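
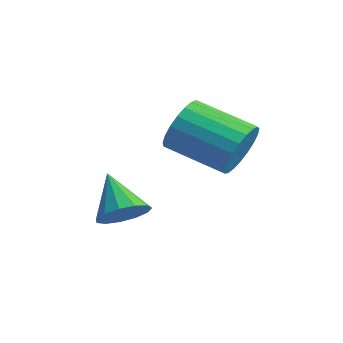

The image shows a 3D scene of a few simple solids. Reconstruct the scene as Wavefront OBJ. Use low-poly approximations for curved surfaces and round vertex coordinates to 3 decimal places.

v 2.551 -0.604 -0.762
v 2.988 -0.819 0.053
v 1.305 -1.632 0.738
v 0.869 -1.416 -0.078
v 2.844 -0.459 0.129
v 1.162 -1.272 0.814
v 2.651 -0.124 0.051
v 0.968 -0.936 0.736
v 2.44 0.128 -0.168
v 0.757 -0.684 0.517
v 2.248 0.254 -0.489
v 0.566 -0.558 0.196
v 2.109 0.231 -0.858
v 0.426 -0.581 -0.173
v 2.046 0.064 -1.211
v 0.364 -0.748 -0.526
v 2.071 -0.218 -1.486
v 0.388 -1.031 -0.801
v 2.178 -0.567 -1.635
v 0.496 -1.38 -0.951
v 2.35 -0.923 -1.634
v 0.668 -1.736 -0.949
v 2.557 -1.223 -1.483
v 0.875 -2.036 -0.798
v 2.763 -1.417 -1.206
v 1.081 -2.229 -0.521
v 2.932 -1.469 -0.853
v 1.25 -2.282 -0.168
v 3.036 -1.372 -0.484
v 1.353 -2.185 0.201
v 3.055 -1.142 -0.164
v 1.373 -1.955 0.521
v 0.548 -3.207 -3.268
v 0.961 -3.678 -2.724
v -0.588 -2.913 -2.152
v 1.125 -3.243 -2.673
v 1.105 -2.796 -2.81
v 0.908 -2.48 -3.093
v 0.598 -2.395 -3.432
v 0.271 -2.567 -3.719
v 0.032 -2.942 -3.863
v -0.043 -3.402 -3.818
v 0.07 -3.799 -3.599
v 0.334 -4.009 -3.275
v 0.667 -3.964 -2.949
f 2 1 5
f 2 5 3
f 3 5 6
f 3 6 4
f 5 1 7
f 5 7 6
f 6 7 8
f 6 8 4
f 7 1 9
f 7 9 8
f 8 9 10
f 8 10 4
f 9 1 11
f 9 11 10
f 10 11 12
f 10 12 4
f 11 1 13
f 11 13 12
f 12 13 14
f 12 14 4
f 13 1 15
f 13 15 14
f 14 15 16
f 14 16 4
f 15 1 17
f 15 17 16
f 16 17 18
f 16 18 4
f 17 1 19
f 17 19 18
f 18 19 20
f 18 20 4
f 19 1 21
f 19 21 20
f 20 21 22
f 20 22 4
f 21 1 23
f 21 23 22
f 22 23 24
f 22 24 4
f 23 1 25
f 23 25 24
f 24 25 26
f 24 26 4
f 25 1 27
f 25 27 26
f 26 27 28
f 26 28 4
f 27 1 29
f 27 29 28
f 28 29 30
f 28 30 4
f 29 1 31
f 29 31 30
f 30 31 32
f 30 32 4
f 31 1 2
f 31 2 32
f 32 2 3
f 32 3 4
f 34 33 36
f 34 36 35
f 36 33 37
f 36 37 35
f 37 33 38
f 37 38 35
f 38 33 39
f 38 39 35
f 39 33 40
f 39 40 35
f 40 33 41
f 40 41 35
f 41 33 42
f 41 42 35
f 42 33 43
f 42 43 35
f 43 33 44
f 43 44 35
f 44 33 45
f 44 45 35
f 45 33 34
f 45 34 35



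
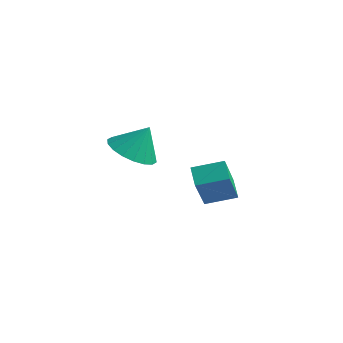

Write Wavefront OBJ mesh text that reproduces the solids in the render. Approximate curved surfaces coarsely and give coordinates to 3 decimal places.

v 1.492 3.325 -2.353
v 1.719 2.26 -0.582
v 0.922 3.931 -1.916
v 1.149 2.865 -0.144
v 2.531 4.075 -2.036
v 2.758 3.009 -0.264
v 1.961 4.68 -1.598
v 2.188 3.615 0.173
v 0.79 -0.544 2.589
v 1.377 -1.357 2.713
v 1.23 -0.056 3.711
v 1.644 -1.075 2.486
v 1.741 -0.688 2.279
v 1.65 -0.272 2.134
v 1.388 0.089 2.079
v 1.009 0.325 2.125
v 0.586 0.389 2.263
v 0.203 0.268 2.465
v -0.063 -0.014 2.693
v -0.16 -0.401 2.899
v -0.069 -0.817 3.045
v 0.192 -1.178 3.1
v 0.572 -1.414 3.054
v 0.995 -1.478 2.916
f 2 4 1
f 5 2 1
f 1 4 3
f 3 5 1
f 2 8 4
f 6 2 5
f 6 8 2
f 4 8 3
f 7 5 3
f 3 8 7
f 7 6 5
f 8 6 7
f 10 9 12
f 10 12 11
f 12 9 13
f 12 13 11
f 13 9 14
f 13 14 11
f 14 9 15
f 14 15 11
f 15 9 16
f 15 16 11
f 16 9 17
f 16 17 11
f 17 9 18
f 17 18 11
f 18 9 19
f 18 19 11
f 19 9 20
f 19 20 11
f 20 9 21
f 20 21 11
f 21 9 22
f 21 22 11
f 22 9 23
f 22 23 11
f 23 9 24
f 23 24 11
f 24 9 10
f 24 10 11



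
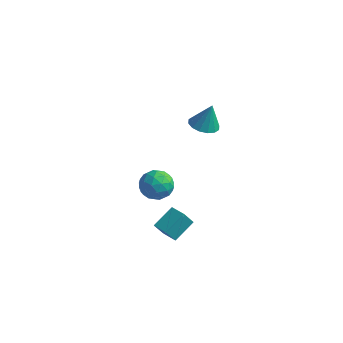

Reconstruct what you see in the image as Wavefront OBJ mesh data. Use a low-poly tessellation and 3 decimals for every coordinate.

v -0.93 1.15 2.764
v -0.415 1.762 2.543
v -0.59 1.39 4.216
v -0.795 1.953 2.6
v -1.212 1.928 2.702
v -1.553 1.695 2.82
v -1.727 1.316 2.923
v -1.688 0.893 2.984
v -1.445 0.538 2.986
v -1.064 0.348 2.928
v -0.648 0.372 2.826
v -0.306 0.605 2.708
v -0.132 0.984 2.605
v -0.172 1.408 2.544
v -1.632 -2.109 -3.401
v -1.393 -0.908 -2.626
v -1.436 -1.578 -4.285
v -1.197 -0.376 -3.51
v -0.683 -2.344 -3.33
v -0.444 -1.142 -2.555
v -0.487 -1.812 -4.214
v -0.248 -0.611 -3.439
v -3.037 -0.5 -0.945
v -2.564 -0.282 -1.773
v -2.056 -1.718 -0.707
v -1.583 -1.5 -1.535
v -1.518 -0.904 -0.763
v -2.124 -0.151 -0.91
v -2.496 -1.849 -1.57
v -3.102 -1.096 -1.717
v -2.23 -1.116 -2.159
v -1.626 -0.531 -1.661
v -2.994 -1.469 -0.819
v -2.39 -0.884 -0.321
v -2.887 -0.284 -1.38
v -1.733 -1.716 -1.1
v -1.695 -1.366 -0.646
v -1.417 -1.237 -1.133
v -2.628 -0.207 -0.873
v -2.35 -0.079 -1.359
v -1.735 -0.444 -0.766
v -2.27 -1.921 -1.121
v -1.992 -1.793 -1.607
v -3.203 -0.763 -1.347
v -2.925 -0.634 -1.834
v -2.885 -1.556 -1.714
v -2.413 -0.646 -2.094
v -1.836 -1.362 -1.954
v -2.373 -1.567 -1.974
v -2.729 -1.125 -2.061
v -2.057 -0.302 -1.801
v -1.481 -1.018 -1.661
v -1.442 -0.668 -1.207
v -1.798 -0.225 -1.293
v -1.861 -0.792 -2.028
v -3.139 -0.982 -0.819
v -2.563 -1.698 -0.679
v -2.822 -1.775 -1.187
v -3.178 -1.332 -1.273
v -2.784 -0.638 -0.526
v -2.207 -1.354 -0.386
v -1.891 -0.875 -0.419
v -2.247 -0.433 -0.506
v -2.759 -1.208 -0.452
f 2 1 4
f 2 4 3
f 4 1 5
f 4 5 3
f 5 1 6
f 5 6 3
f 6 1 7
f 6 7 3
f 7 1 8
f 7 8 3
f 8 1 9
f 8 9 3
f 9 1 10
f 9 10 3
f 10 1 11
f 10 11 3
f 11 1 12
f 11 12 3
f 12 1 13
f 12 13 3
f 13 1 14
f 13 14 3
f 14 1 2
f 14 2 3
f 16 18 15
f 19 16 15
f 15 18 17
f 17 19 15
f 16 22 18
f 20 16 19
f 20 22 16
f 18 22 17
f 21 19 17
f 17 22 21
f 21 20 19
f 22 20 21
f 23 60 39
f 60 34 63
f 39 63 28
f 60 63 39
f 23 39 35
f 39 28 40
f 35 40 24
f 39 40 35
f 23 35 44
f 35 24 45
f 44 45 30
f 35 45 44
f 23 44 56
f 44 30 59
f 56 59 33
f 44 59 56
f 23 56 60
f 56 33 64
f 60 64 34
f 56 64 60
f 24 40 51
f 40 28 54
f 51 54 32
f 40 54 51
f 28 63 41
f 63 34 62
f 41 62 27
f 63 62 41
f 34 64 61
f 64 33 57
f 61 57 25
f 64 57 61
f 33 59 58
f 59 30 46
f 58 46 29
f 59 46 58
f 30 45 50
f 45 24 47
f 50 47 31
f 45 47 50
f 26 52 38
f 52 32 53
f 38 53 27
f 52 53 38
f 26 38 36
f 38 27 37
f 36 37 25
f 38 37 36
f 26 36 43
f 36 25 42
f 43 42 29
f 36 42 43
f 26 43 48
f 43 29 49
f 48 49 31
f 43 49 48
f 26 48 52
f 48 31 55
f 52 55 32
f 48 55 52
f 27 53 41
f 53 32 54
f 41 54 28
f 53 54 41
f 25 37 61
f 37 27 62
f 61 62 34
f 37 62 61
f 29 42 58
f 42 25 57
f 58 57 33
f 42 57 58
f 31 49 50
f 49 29 46
f 50 46 30
f 49 46 50
f 32 55 51
f 55 31 47
f 51 47 24
f 55 47 51



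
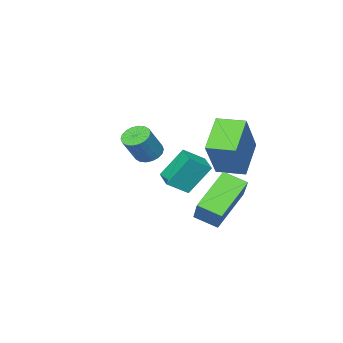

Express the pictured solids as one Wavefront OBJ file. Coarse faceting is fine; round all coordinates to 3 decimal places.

v -3.19 -3.939 -1.044
v -2.345 -4.342 -0.411
v -2.686 -3.047 -1.149
v -1.841 -3.45 -0.516
v -2.459 -4.51 -2.384
v -1.614 -4.913 -1.751
v -1.955 -3.618 -2.489
v -1.11 -4.021 -1.856
v -1.573 -1.73 -0.585
v -2.825 -2.398 0.44
v -2.134 -0.646 -0.563
v -3.385 -1.314 0.461
v -0.415 -1.166 1.199
v -1.666 -1.834 2.223
v -0.975 -0.082 1.22
v -2.227 -0.75 2.245
v 1.827 -1.865 1.41
v 2.285 -2.093 1.115
v 3.03 -2.022 2.215
v 2.573 -1.795 2.51
v 2.314 -1.835 1.078
v 3.059 -1.764 2.178
v 2.247 -1.583 1.107
v 2.992 -1.512 2.207
v 2.097 -1.386 1.196
v 2.842 -1.315 2.296
v 1.894 -1.285 1.328
v 2.639 -1.214 2.427
v 1.677 -1.299 1.476
v 2.422 -1.228 2.575
v 1.49 -1.425 1.61
v 2.235 -1.354 2.71
v 1.37 -1.638 1.705
v 2.115 -1.567 2.805
v 1.341 -1.896 1.742
v 2.086 -1.825 2.842
v 1.408 -2.148 1.713
v 2.153 -2.077 2.813
v 1.558 -2.345 1.624
v 2.303 -2.274 2.724
v 1.761 -2.446 1.493
v 2.506 -2.375 2.592
v 1.978 -2.432 1.345
v 2.723 -2.361 2.444
v 2.165 -2.306 1.21
v 2.91 -2.235 2.31
v -0.855 -0.885 -3.119
v -0.418 -1.779 -2.7
v -2.546 -1.16 -1.94
v -2.109 -2.054 -1.521
v -0.211 -0.046 -1.999
v 0.226 -0.94 -1.58
v -1.902 -0.321 -0.82
v -1.465 -1.215 -0.401
f 2 4 1
f 5 2 1
f 1 4 3
f 3 5 1
f 2 8 4
f 6 2 5
f 6 8 2
f 4 8 3
f 7 5 3
f 3 8 7
f 7 6 5
f 8 6 7
f 10 12 9
f 13 10 9
f 9 12 11
f 11 13 9
f 10 16 12
f 14 10 13
f 14 16 10
f 12 16 11
f 15 13 11
f 11 16 15
f 15 14 13
f 16 14 15
f 18 17 21
f 18 21 19
f 19 21 22
f 19 22 20
f 21 17 23
f 21 23 22
f 22 23 24
f 22 24 20
f 23 17 25
f 23 25 24
f 24 25 26
f 24 26 20
f 25 17 27
f 25 27 26
f 26 27 28
f 26 28 20
f 27 17 29
f 27 29 28
f 28 29 30
f 28 30 20
f 29 17 31
f 29 31 30
f 30 31 32
f 30 32 20
f 31 17 33
f 31 33 32
f 32 33 34
f 32 34 20
f 33 17 35
f 33 35 34
f 34 35 36
f 34 36 20
f 35 17 37
f 35 37 36
f 36 37 38
f 36 38 20
f 37 17 39
f 37 39 38
f 38 39 40
f 38 40 20
f 39 17 41
f 39 41 40
f 40 41 42
f 40 42 20
f 41 17 43
f 41 43 42
f 42 43 44
f 42 44 20
f 43 17 45
f 43 45 44
f 44 45 46
f 44 46 20
f 45 17 18
f 45 18 46
f 46 18 19
f 46 19 20
f 48 50 47
f 51 48 47
f 47 50 49
f 49 51 47
f 48 54 50
f 52 48 51
f 52 54 48
f 50 54 49
f 53 51 49
f 49 54 53
f 53 52 51
f 54 52 53



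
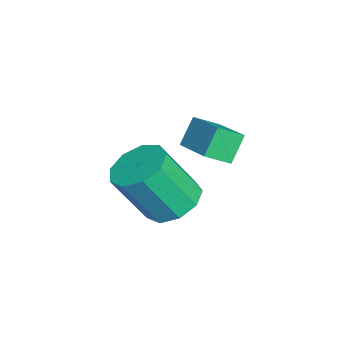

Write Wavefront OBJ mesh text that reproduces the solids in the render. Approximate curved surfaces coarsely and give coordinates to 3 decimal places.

v -0.099 2.729 2.365
v -0.612 3.071 3.203
v -0.357 3.471 1.906
v -0.869 3.813 2.744
v 1.209 3.487 2.856
v 0.697 3.829 3.694
v 0.952 4.229 2.397
v 0.439 4.571 3.235
v -0.734 2.506 -0.611
v 0.216 2.746 -0.615
v 0.484 1.715 1.147
v -0.466 1.474 1.151
v -0.138 3.213 -0.288
v 0.131 2.181 1.474
v -0.77 3.349 -0.112
v -0.502 2.317 1.65
v -1.386 3.09 -0.17
v -1.117 2.058 1.593
v -1.697 2.558 -0.434
v -1.428 1.526 1.328
v -1.557 2.002 -0.781
v -1.289 0.97 0.982
v -1.033 1.681 -1.049
v -0.764 0.649 0.714
v -0.369 1.747 -1.111
v -0.1 0.715 0.651
v 0.125 2.167 -0.94
v 0.393 1.136 0.822
f 2 4 1
f 5 2 1
f 1 4 3
f 3 5 1
f 2 8 4
f 6 2 5
f 6 8 2
f 4 8 3
f 7 5 3
f 3 8 7
f 7 6 5
f 8 6 7
f 10 9 13
f 10 13 11
f 11 13 14
f 11 14 12
f 13 9 15
f 13 15 14
f 14 15 16
f 14 16 12
f 15 9 17
f 15 17 16
f 16 17 18
f 16 18 12
f 17 9 19
f 17 19 18
f 18 19 20
f 18 20 12
f 19 9 21
f 19 21 20
f 20 21 22
f 20 22 12
f 21 9 23
f 21 23 22
f 22 23 24
f 22 24 12
f 23 9 25
f 23 25 24
f 24 25 26
f 24 26 12
f 25 9 27
f 25 27 26
f 26 27 28
f 26 28 12
f 27 9 10
f 27 10 28
f 28 10 11
f 28 11 12



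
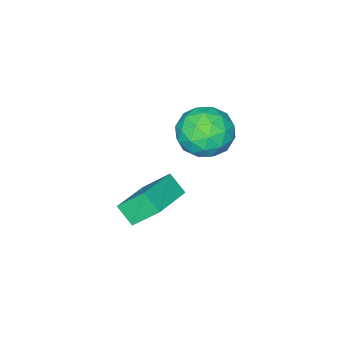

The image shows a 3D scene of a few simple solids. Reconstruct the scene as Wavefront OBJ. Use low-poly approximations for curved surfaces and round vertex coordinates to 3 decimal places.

v 1.544 3.873 3.246
v 2.131 3.23 2.903
v 0.629 3.67 2.057
v 1.216 3.027 1.714
v 0.726 2.847 2.491
v 1.292 2.972 3.226
v 1.468 3.928 1.734
v 2.034 4.053 2.469
v 2.084 3.264 1.969
v 1.625 2.596 2.436
v 1.135 4.304 2.524
v 0.676 3.636 2.991
v 1.918 3.569 3.179
v 0.842 3.331 1.781
v 0.554 3.225 2.238
v 0.899 2.847 2.036
v 1.425 3.418 3.368
v 1.77 3.04 3.167
v 0.943 2.815 2.925
v 0.99 3.86 1.793
v 1.335 3.482 1.592
v 1.861 4.053 2.924
v 2.206 3.675 2.722
v 1.817 4.085 2.035
v 2.236 3.211 2.428
v 1.697 3.092 1.73
v 1.846 3.621 1.741
v 2.179 3.695 2.173
v 1.966 2.818 2.703
v 1.428 2.699 2.004
v 1.14 2.593 2.461
v 1.472 2.667 2.893
v 1.938 2.838 2.154
v 1.332 4.201 2.956
v 0.794 4.082 2.257
v 1.288 4.233 2.067
v 1.62 4.307 2.499
v 1.063 3.808 3.23
v 0.524 3.689 2.532
v 0.581 3.205 2.787
v 0.914 3.279 3.219
v 0.822 4.062 2.806
v 2.077 1.575 -0.974
v 1.623 2.26 -0.155
v 2.049 2.181 -1.496
v 1.595 2.865 -0.677
v 3.585 2.035 -0.523
v 3.131 2.719 0.296
v 3.557 2.64 -1.045
v 3.103 3.325 -0.226
f 1 38 17
f 38 12 41
f 17 41 6
f 38 41 17
f 1 17 13
f 17 6 18
f 13 18 2
f 17 18 13
f 1 13 22
f 13 2 23
f 22 23 8
f 13 23 22
f 1 22 34
f 22 8 37
f 34 37 11
f 22 37 34
f 1 34 38
f 34 11 42
f 38 42 12
f 34 42 38
f 2 18 29
f 18 6 32
f 29 32 10
f 18 32 29
f 6 41 19
f 41 12 40
f 19 40 5
f 41 40 19
f 12 42 39
f 42 11 35
f 39 35 3
f 42 35 39
f 11 37 36
f 37 8 24
f 36 24 7
f 37 24 36
f 8 23 28
f 23 2 25
f 28 25 9
f 23 25 28
f 4 30 16
f 30 10 31
f 16 31 5
f 30 31 16
f 4 16 14
f 16 5 15
f 14 15 3
f 16 15 14
f 4 14 21
f 14 3 20
f 21 20 7
f 14 20 21
f 4 21 26
f 21 7 27
f 26 27 9
f 21 27 26
f 4 26 30
f 26 9 33
f 30 33 10
f 26 33 30
f 5 31 19
f 31 10 32
f 19 32 6
f 31 32 19
f 3 15 39
f 15 5 40
f 39 40 12
f 15 40 39
f 7 20 36
f 20 3 35
f 36 35 11
f 20 35 36
f 9 27 28
f 27 7 24
f 28 24 8
f 27 24 28
f 10 33 29
f 33 9 25
f 29 25 2
f 33 25 29
f 44 46 43
f 47 44 43
f 43 46 45
f 45 47 43
f 44 50 46
f 48 44 47
f 48 50 44
f 46 50 45
f 49 47 45
f 45 50 49
f 49 48 47
f 50 48 49



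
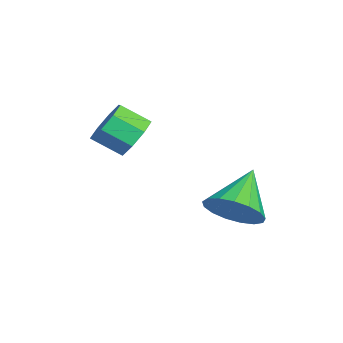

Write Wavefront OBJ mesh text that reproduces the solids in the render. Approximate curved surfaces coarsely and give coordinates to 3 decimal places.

v 4.228 3.109 -3.916
v 4.815 3.743 -3.664
v 3.092 3.791 -2.984
v 4.628 3.909 -4.015
v 4.349 3.892 -4.343
v 4.042 3.695 -4.573
v 3.778 3.364 -4.652
v 3.617 2.975 -4.563
v 3.596 2.616 -4.325
v 3.72 2.37 -3.994
v 3.96 2.293 -3.645
v 4.262 2.403 -3.357
v 4.556 2.675 -3.198
v 4.774 3.046 -3.203
v 4.868 3.431 -3.371
v 2.814 0.626 -1.724
v 3.336 0.809 -1.218
v 3.089 -0.003 -0.67
v 2.566 -0.186 -1.176
v 2.825 1.043 -1.101
v 2.578 0.232 -0.553
v 2.308 1.033 -1.349
v 2.06 0.222 -0.801
v 2.087 0.784 -1.817
v 1.839 -0.027 -1.269
v 2.291 0.443 -2.23
v 2.044 -0.369 -1.682
v 2.802 0.208 -2.347
v 2.555 -0.603 -1.799
v 3.32 0.218 -2.099
v 3.072 -0.593 -1.551
v 3.541 0.467 -1.631
v 3.293 -0.344 -1.083
f 2 1 4
f 2 4 3
f 4 1 5
f 4 5 3
f 5 1 6
f 5 6 3
f 6 1 7
f 6 7 3
f 7 1 8
f 7 8 3
f 8 1 9
f 8 9 3
f 9 1 10
f 9 10 3
f 10 1 11
f 10 11 3
f 11 1 12
f 11 12 3
f 12 1 13
f 12 13 3
f 13 1 14
f 13 14 3
f 14 1 15
f 14 15 3
f 15 1 2
f 15 2 3
f 17 16 20
f 17 20 18
f 18 20 21
f 18 21 19
f 20 16 22
f 20 22 21
f 21 22 23
f 21 23 19
f 22 16 24
f 22 24 23
f 23 24 25
f 23 25 19
f 24 16 26
f 24 26 25
f 25 26 27
f 25 27 19
f 26 16 28
f 26 28 27
f 27 28 29
f 27 29 19
f 28 16 30
f 28 30 29
f 29 30 31
f 29 31 19
f 30 16 32
f 30 32 31
f 31 32 33
f 31 33 19
f 32 16 17
f 32 17 33
f 33 17 18
f 33 18 19



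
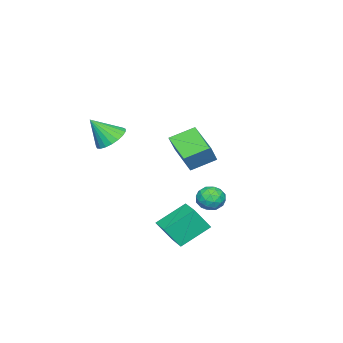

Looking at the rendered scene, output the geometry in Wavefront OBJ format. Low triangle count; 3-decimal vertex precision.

v -2.122 -0.916 -2.349
v -3.29 -2.537 -1.5
v -3.174 0.193 -1.676
v -4.341 -1.428 -0.828
v -1.299 -0.872 -1.132
v -2.466 -2.493 -0.284
v -2.35 0.237 -0.46
v -3.518 -1.384 0.389
v 2.561 -3.177 1.35
v 3.449 -3.287 0.881
v 3.199 -4.083 2.77
v 3.503 -2.925 1.088
v 3.395 -2.607 1.339
v 3.142 -2.388 1.593
v 2.789 -2.305 1.805
v 2.396 -2.373 1.938
v 2.032 -2.58 1.969
v 1.76 -2.89 1.894
v 1.626 -3.25 1.725
v 1.653 -3.598 1.49
v 1.838 -3.873 1.232
v 2.148 -4.027 0.994
v 2.529 -4.035 0.818
v 2.915 -3.895 0.734
v 3.241 -3.63 0.756
v -0.986 1.273 -3.435
v -0.483 1.869 -3.85
v 0.123 0.911 -2.61
v 0.626 1.507 -3.025
v -0.03 1.773 -2.498
v -0.716 1.997 -3.007
v 0.356 0.783 -3.453
v -0.33 1.007 -3.962
v 0.346 1.566 -3.861
v 0.107 2.178 -3.271
v -0.467 0.602 -3.189
v -0.706 1.214 -2.599
v -0.832 1.603 -3.714
v 0.472 1.177 -2.746
v 0.087 1.334 -2.435
v 0.382 1.684 -2.679
v -0.969 1.678 -3.219
v -0.673 2.029 -3.463
v -0.407 1.972 -2.669
v 0.313 0.751 -2.997
v 0.609 1.102 -3.241
v -0.742 1.096 -3.781
v -0.447 1.446 -4.025
v 0.047 0.808 -3.791
v -0.049 1.775 -3.965
v 0.603 1.562 -3.48
v 0.444 1.137 -3.732
v 0.041 1.268 -4.031
v -0.189 2.135 -3.618
v 0.463 1.922 -3.133
v 0.077 2.079 -2.823
v -0.326 2.21 -3.123
v 0.298 1.957 -3.625
v -0.823 0.858 -3.327
v -0.171 0.645 -2.842
v -0.034 0.57 -3.337
v -0.437 0.701 -3.637
v -0.963 1.218 -2.98
v -0.311 1.005 -2.495
v -0.401 1.512 -2.429
v -0.804 1.643 -2.728
v -0.658 0.823 -2.835
v 3.189 0.884 -5.033
v 1.858 1.947 -3.912
v 4.139 1.931 -4.899
v 2.808 2.995 -3.778
v 3.752 0.205 -3.722
v 2.421 1.269 -2.601
v 4.702 1.253 -3.588
v 3.371 2.316 -2.467
f 2 4 1
f 5 2 1
f 1 4 3
f 3 5 1
f 2 8 4
f 6 2 5
f 6 8 2
f 4 8 3
f 7 5 3
f 3 8 7
f 7 6 5
f 8 6 7
f 10 9 12
f 10 12 11
f 12 9 13
f 12 13 11
f 13 9 14
f 13 14 11
f 14 9 15
f 14 15 11
f 15 9 16
f 15 16 11
f 16 9 17
f 16 17 11
f 17 9 18
f 17 18 11
f 18 9 19
f 18 19 11
f 19 9 20
f 19 20 11
f 20 9 21
f 20 21 11
f 21 9 22
f 21 22 11
f 22 9 23
f 22 23 11
f 23 9 24
f 23 24 11
f 24 9 25
f 24 25 11
f 25 9 10
f 25 10 11
f 26 63 42
f 63 37 66
f 42 66 31
f 63 66 42
f 26 42 38
f 42 31 43
f 38 43 27
f 42 43 38
f 26 38 47
f 38 27 48
f 47 48 33
f 38 48 47
f 26 47 59
f 47 33 62
f 59 62 36
f 47 62 59
f 26 59 63
f 59 36 67
f 63 67 37
f 59 67 63
f 27 43 54
f 43 31 57
f 54 57 35
f 43 57 54
f 31 66 44
f 66 37 65
f 44 65 30
f 66 65 44
f 37 67 64
f 67 36 60
f 64 60 28
f 67 60 64
f 36 62 61
f 62 33 49
f 61 49 32
f 62 49 61
f 33 48 53
f 48 27 50
f 53 50 34
f 48 50 53
f 29 55 41
f 55 35 56
f 41 56 30
f 55 56 41
f 29 41 39
f 41 30 40
f 39 40 28
f 41 40 39
f 29 39 46
f 39 28 45
f 46 45 32
f 39 45 46
f 29 46 51
f 46 32 52
f 51 52 34
f 46 52 51
f 29 51 55
f 51 34 58
f 55 58 35
f 51 58 55
f 30 56 44
f 56 35 57
f 44 57 31
f 56 57 44
f 28 40 64
f 40 30 65
f 64 65 37
f 40 65 64
f 32 45 61
f 45 28 60
f 61 60 36
f 45 60 61
f 34 52 53
f 52 32 49
f 53 49 33
f 52 49 53
f 35 58 54
f 58 34 50
f 54 50 27
f 58 50 54
f 69 71 68
f 72 69 68
f 68 71 70
f 70 72 68
f 69 75 71
f 73 69 72
f 73 75 69
f 71 75 70
f 74 72 70
f 70 75 74
f 74 73 72
f 75 73 74



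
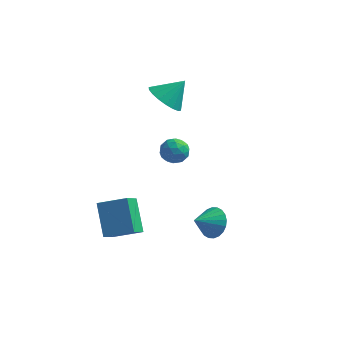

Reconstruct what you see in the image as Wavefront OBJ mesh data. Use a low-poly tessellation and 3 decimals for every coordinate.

v -2.695 -0.051 0.59
v -2.092 0.371 0.578
v -2.028 -1.011 0.362
v -1.425 -0.589 0.35
v -1.78 -0.704 0.984
v -2.193 -0.111 1.125
v -1.927 -0.529 -0.185
v -2.34 0.064 -0.044
v -1.618 0.076 0.099
v -1.527 -0.033 0.821
v -2.593 -0.607 0.119
v -2.502 -0.716 0.841
v -2.452 0.244 0.604
v -1.668 -0.884 0.336
v -1.877 -0.952 0.709
v -1.522 -0.704 0.701
v -2.511 -0.039 0.926
v -2.157 0.209 0.918
v -1.973 -0.423 1.157
v -1.963 -0.849 0.022
v -1.609 -0.601 0.014
v -2.598 0.064 0.239
v -2.243 0.312 0.231
v -2.147 -0.217 -0.217
v -1.819 0.319 0.315
v -1.427 -0.245 0.181
v -1.722 -0.21 -0.133
v -1.965 0.139 -0.05
v -1.766 0.255 0.74
v -1.373 -0.309 0.606
v -1.582 -0.377 0.978
v -1.825 -0.028 1.061
v -1.487 0.082 0.458
v -2.747 -0.331 0.334
v -2.354 -0.895 0.2
v -2.295 -0.612 -0.121
v -2.538 -0.263 -0.038
v -2.693 -0.395 0.759
v -2.301 -0.959 0.625
v -2.155 -0.779 0.99
v -2.398 -0.43 1.073
v -2.633 -0.722 0.482
v 0.381 -2.266 -2.485
v 0.921 -2.186 -1.833
v -0.261 -3.074 -1.855
v 0.697 -1.952 -1.761
v 0.425 -1.766 -1.799
v 0.147 -1.656 -1.942
v -0.096 -1.638 -2.167
v -0.266 -1.717 -2.441
v -0.338 -1.879 -2.721
v -0.3 -2.099 -2.966
v -0.159 -2.346 -3.137
v 0.065 -2.579 -3.209
v 0.337 -2.766 -3.171
v 0.616 -2.876 -3.029
v 0.858 -2.893 -2.804
v 1.029 -2.814 -2.53
v 1.1 -2.653 -2.249
v 1.062 -2.432 -2.005
v -4.981 -1.46 -3.108
v -5.072 -2.48 -2.323
v -3.613 -1.198 -2.607
v -3.704 -2.218 -1.823
v -4.276 -2.562 -4.457
v -4.367 -3.582 -3.673
v -2.908 -2.3 -3.957
v -2.999 -3.32 -3.172
v -3.303 2.041 2.169
v -2.495 1.547 1.847
v -2.517 2.659 3.191
v -2.483 1.923 1.609
v -2.632 2.323 1.483
v -2.915 2.666 1.492
v -3.274 2.886 1.635
v -3.639 2.939 1.884
v -3.938 2.813 2.19
v -4.111 2.535 2.491
v -4.123 2.159 2.728
v -3.974 1.759 2.855
v -3.691 1.415 2.846
v -3.332 1.196 2.702
v -2.967 1.143 2.453
v -2.668 1.268 2.148
f 1 38 17
f 38 12 41
f 17 41 6
f 38 41 17
f 1 17 13
f 17 6 18
f 13 18 2
f 17 18 13
f 1 13 22
f 13 2 23
f 22 23 8
f 13 23 22
f 1 22 34
f 22 8 37
f 34 37 11
f 22 37 34
f 1 34 38
f 34 11 42
f 38 42 12
f 34 42 38
f 2 18 29
f 18 6 32
f 29 32 10
f 18 32 29
f 6 41 19
f 41 12 40
f 19 40 5
f 41 40 19
f 12 42 39
f 42 11 35
f 39 35 3
f 42 35 39
f 11 37 36
f 37 8 24
f 36 24 7
f 37 24 36
f 8 23 28
f 23 2 25
f 28 25 9
f 23 25 28
f 4 30 16
f 30 10 31
f 16 31 5
f 30 31 16
f 4 16 14
f 16 5 15
f 14 15 3
f 16 15 14
f 4 14 21
f 14 3 20
f 21 20 7
f 14 20 21
f 4 21 26
f 21 7 27
f 26 27 9
f 21 27 26
f 4 26 30
f 26 9 33
f 30 33 10
f 26 33 30
f 5 31 19
f 31 10 32
f 19 32 6
f 31 32 19
f 3 15 39
f 15 5 40
f 39 40 12
f 15 40 39
f 7 20 36
f 20 3 35
f 36 35 11
f 20 35 36
f 9 27 28
f 27 7 24
f 28 24 8
f 27 24 28
f 10 33 29
f 33 9 25
f 29 25 2
f 33 25 29
f 44 43 46
f 44 46 45
f 46 43 47
f 46 47 45
f 47 43 48
f 47 48 45
f 48 43 49
f 48 49 45
f 49 43 50
f 49 50 45
f 50 43 51
f 50 51 45
f 51 43 52
f 51 52 45
f 52 43 53
f 52 53 45
f 53 43 54
f 53 54 45
f 54 43 55
f 54 55 45
f 55 43 56
f 55 56 45
f 56 43 57
f 56 57 45
f 57 43 58
f 57 58 45
f 58 43 59
f 58 59 45
f 59 43 60
f 59 60 45
f 60 43 44
f 60 44 45
f 62 64 61
f 65 62 61
f 61 64 63
f 63 65 61
f 62 68 64
f 66 62 65
f 66 68 62
f 64 68 63
f 67 65 63
f 63 68 67
f 67 66 65
f 68 66 67
f 70 69 72
f 70 72 71
f 72 69 73
f 72 73 71
f 73 69 74
f 73 74 71
f 74 69 75
f 74 75 71
f 75 69 76
f 75 76 71
f 76 69 77
f 76 77 71
f 77 69 78
f 77 78 71
f 78 69 79
f 78 79 71
f 79 69 80
f 79 80 71
f 80 69 81
f 80 81 71
f 81 69 82
f 81 82 71
f 82 69 83
f 82 83 71
f 83 69 84
f 83 84 71
f 84 69 70
f 84 70 71



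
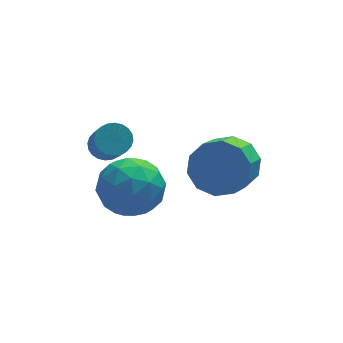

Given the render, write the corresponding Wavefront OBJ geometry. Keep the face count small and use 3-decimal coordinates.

v 0.061 4.158 -3.472
v 0.517 3.445 -2.683
v -0.697 2.695 -4.357
v -0.241 1.982 -3.568
v -1.096 2.702 -3.271
v -0.627 3.607 -2.724
v 0.447 2.533 -4.316
v 0.916 3.438 -3.769
v 0.756 2.441 -3.205
v -0.198 2.545 -2.559
v 0.018 3.595 -4.481
v -0.936 3.699 -3.835
v 0.356 3.93 -3
v -0.536 2.21 -4.04
v -1.038 2.633 -3.866
v -0.77 2.214 -3.402
v -0.317 4.025 -3.024
v -0.049 3.606 -2.56
v -0.997 3.169 -2.906
v -0.131 2.534 -4.48
v 0.137 2.115 -4.016
v 0.59 3.926 -3.638
v 0.858 3.507 -3.174
v 0.817 2.971 -4.134
v 0.764 2.921 -2.843
v 0.318 2.061 -3.363
v 0.723 2.385 -3.803
v 0.999 2.917 -3.481
v 0.203 2.982 -2.463
v -0.243 2.122 -2.984
v -0.745 2.545 -2.809
v -0.469 3.077 -2.488
v 0.344 2.392 -2.77
v 0.063 4.018 -4.056
v -0.383 3.158 -4.577
v 0.289 3.063 -4.552
v 0.565 3.595 -4.231
v -0.498 4.079 -3.677
v -0.944 3.219 -4.197
v -1.179 3.223 -3.559
v -0.903 3.755 -3.237
v -0.524 3.748 -4.27
v 2.808 2.163 -2.189
v 3.516 2.281 -1.506
v 2.859 1.256 -0.648
v 2.152 1.137 -1.331
v 3.064 2.675 -1.381
v 2.407 1.649 -0.523
v 2.515 2.873 -1.565
v 1.858 1.847 -0.707
v 2.078 2.8 -1.987
v 1.421 1.774 -1.129
v 1.92 2.483 -2.486
v 1.263 1.458 -1.628
v 2.101 2.044 -2.872
v 1.444 1.019 -2.014
v 2.553 1.651 -2.997
v 1.896 0.625 -2.139
v 3.102 1.453 -2.813
v 2.445 0.427 -1.955
v 3.539 1.526 -2.391
v 2.882 0.5 -1.533
v 3.697 1.842 -1.892
v 3.04 0.817 -1.034
v -0.773 3.311 -1.425
v -0.427 3.651 -1.107
v -0.48 2.348 0.343
v -0.827 2.009 0.025
v -0.631 3.727 -1.046
v -0.684 2.424 0.404
v -0.857 3.74 -1.043
v -0.91 2.437 0.407
v -1.07 3.688 -1.098
v -1.123 2.385 0.352
v -1.238 3.578 -1.203
v -1.291 2.275 0.247
v -1.335 3.428 -1.341
v -1.389 2.125 0.109
v -1.347 3.26 -1.492
v -1.4 1.957 -0.043
v -1.271 3.1 -1.633
v -1.325 1.797 -0.184
v -1.12 2.972 -1.743
v -1.173 1.669 -0.293
v -0.916 2.896 -1.804
v -0.969 1.593 -0.354
v -0.69 2.883 -1.807
v -0.743 1.58 -0.357
v -0.477 2.935 -1.752
v -0.53 1.632 -0.302
v -0.309 3.045 -1.647
v -0.362 1.742 -0.197
v -0.211 3.195 -1.509
v -0.265 1.892 -0.059
v -0.2 3.363 -1.357
v -0.253 2.06 0.092
v -0.275 3.523 -1.216
v -0.329 2.22 0.233
f 1 38 17
f 38 12 41
f 17 41 6
f 38 41 17
f 1 17 13
f 17 6 18
f 13 18 2
f 17 18 13
f 1 13 22
f 13 2 23
f 22 23 8
f 13 23 22
f 1 22 34
f 22 8 37
f 34 37 11
f 22 37 34
f 1 34 38
f 34 11 42
f 38 42 12
f 34 42 38
f 2 18 29
f 18 6 32
f 29 32 10
f 18 32 29
f 6 41 19
f 41 12 40
f 19 40 5
f 41 40 19
f 12 42 39
f 42 11 35
f 39 35 3
f 42 35 39
f 11 37 36
f 37 8 24
f 36 24 7
f 37 24 36
f 8 23 28
f 23 2 25
f 28 25 9
f 23 25 28
f 4 30 16
f 30 10 31
f 16 31 5
f 30 31 16
f 4 16 14
f 16 5 15
f 14 15 3
f 16 15 14
f 4 14 21
f 14 3 20
f 21 20 7
f 14 20 21
f 4 21 26
f 21 7 27
f 26 27 9
f 21 27 26
f 4 26 30
f 26 9 33
f 30 33 10
f 26 33 30
f 5 31 19
f 31 10 32
f 19 32 6
f 31 32 19
f 3 15 39
f 15 5 40
f 39 40 12
f 15 40 39
f 7 20 36
f 20 3 35
f 36 35 11
f 20 35 36
f 9 27 28
f 27 7 24
f 28 24 8
f 27 24 28
f 10 33 29
f 33 9 25
f 29 25 2
f 33 25 29
f 44 43 47
f 44 47 45
f 45 47 48
f 45 48 46
f 47 43 49
f 47 49 48
f 48 49 50
f 48 50 46
f 49 43 51
f 49 51 50
f 50 51 52
f 50 52 46
f 51 43 53
f 51 53 52
f 52 53 54
f 52 54 46
f 53 43 55
f 53 55 54
f 54 55 56
f 54 56 46
f 55 43 57
f 55 57 56
f 56 57 58
f 56 58 46
f 57 43 59
f 57 59 58
f 58 59 60
f 58 60 46
f 59 43 61
f 59 61 60
f 60 61 62
f 60 62 46
f 61 43 63
f 61 63 62
f 62 63 64
f 62 64 46
f 63 43 44
f 63 44 64
f 64 44 45
f 64 45 46
f 66 65 69
f 66 69 67
f 67 69 70
f 67 70 68
f 69 65 71
f 69 71 70
f 70 71 72
f 70 72 68
f 71 65 73
f 71 73 72
f 72 73 74
f 72 74 68
f 73 65 75
f 73 75 74
f 74 75 76
f 74 76 68
f 75 65 77
f 75 77 76
f 76 77 78
f 76 78 68
f 77 65 79
f 77 79 78
f 78 79 80
f 78 80 68
f 79 65 81
f 79 81 80
f 80 81 82
f 80 82 68
f 81 65 83
f 81 83 82
f 82 83 84
f 82 84 68
f 83 65 85
f 83 85 84
f 84 85 86
f 84 86 68
f 85 65 87
f 85 87 86
f 86 87 88
f 86 88 68
f 87 65 89
f 87 89 88
f 88 89 90
f 88 90 68
f 89 65 91
f 89 91 90
f 90 91 92
f 90 92 68
f 91 65 93
f 91 93 92
f 92 93 94
f 92 94 68
f 93 65 95
f 93 95 94
f 94 95 96
f 94 96 68
f 95 65 97
f 95 97 96
f 96 97 98
f 96 98 68
f 97 65 66
f 97 66 98
f 98 66 67
f 98 67 68



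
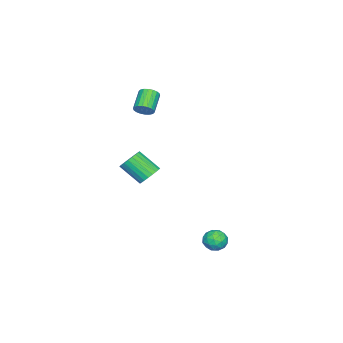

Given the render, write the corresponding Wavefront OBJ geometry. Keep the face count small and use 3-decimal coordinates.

v -2.699 -2.672 -2.001
v -2.367 -3.092 -2.484
v -2.37 -4.247 -1.481
v -2.701 -3.828 -0.999
v -2.148 -2.977 -2.351
v -2.151 -4.132 -1.348
v -2.012 -2.816 -2.165
v -2.015 -3.971 -1.162
v -1.981 -2.633 -1.954
v -1.984 -3.788 -0.951
v -2.059 -2.456 -1.75
v -2.062 -3.611 -0.747
v -2.235 -2.312 -1.585
v -2.238 -3.467 -0.582
v -2.481 -2.223 -1.483
v -2.484 -3.378 -0.48
v -2.76 -2.202 -1.46
v -2.763 -3.357 -0.457
v -3.03 -2.253 -1.519
v -3.033 -3.408 -0.516
v -3.249 -2.368 -1.652
v -3.252 -3.523 -0.649
v -3.385 -2.529 -1.838
v -3.388 -3.684 -0.835
v -3.416 -2.712 -2.049
v -3.419 -3.867 -1.046
v -3.338 -2.889 -2.253
v -3.341 -4.044 -1.25
v -3.162 -3.033 -2.418
v -3.165 -4.188 -1.415
v -2.916 -3.122 -2.52
v -2.919 -4.277 -1.517
v -2.637 -3.143 -2.543
v -2.64 -4.298 -1.54
v -0.136 2.021 -3.904
v 0.071 2.355 -3.345
v 0.829 2.245 -4.395
v 1.036 2.579 -3.836
v 0.96 1.9 -3.82
v 0.363 1.761 -3.517
v 0.537 2.839 -4.223
v -0.06 2.7 -3.92
v 0.487 2.86 -3.542
v 0.748 2.28 -3.293
v 0.152 2.32 -4.447
v 0.413 1.74 -4.198
v -0.117 2.168 -3.582
v 1.017 2.432 -4.158
v 0.972 2.032 -4.149
v 1.094 2.228 -3.82
v 0.054 1.82 -3.683
v 0.176 2.016 -3.354
v 0.698 1.748 -3.633
v 0.724 2.584 -4.386
v 0.846 2.78 -4.057
v -0.194 2.372 -3.92
v -0.072 2.568 -3.591
v 0.202 2.852 -4.107
v 0.249 2.661 -3.369
v 0.816 2.793 -3.657
v 0.523 2.946 -3.885
v 0.172 2.864 -3.707
v 0.402 2.32 -3.222
v 0.97 2.452 -3.511
v 0.925 2.053 -3.501
v 0.574 1.971 -3.323
v 0.647 2.617 -3.338
v -0.07 2.148 -4.229
v 0.498 2.28 -4.518
v 0.326 2.629 -4.417
v -0.025 2.547 -4.239
v 0.084 1.807 -4.083
v 0.651 1.939 -4.371
v 0.728 1.736 -4.033
v 0.377 1.654 -3.855
v 0.253 1.983 -4.402
v -2.749 -3.017 2.689
v -2.437 -2.933 3.146
v -3.479 -3.098 3.888
v -3.791 -3.183 3.431
v -2.514 -2.703 3.089
v -3.556 -2.869 3.831
v -2.638 -2.535 2.952
v -3.68 -2.701 3.694
v -2.784 -2.463 2.763
v -3.826 -2.629 3.505
v -2.923 -2.501 2.56
v -3.965 -2.666 3.302
v -3.028 -2.641 2.382
v -4.07 -2.806 3.124
v -3.077 -2.855 2.265
v -4.119 -3.021 3.007
v -3.061 -3.102 2.232
v -4.103 -3.267 2.974
v -2.984 -3.331 2.289
v -4.026 -3.497 3.031
v -2.86 -3.499 2.426
v -3.902 -3.665 3.168
v -2.714 -3.571 2.615
v -3.756 -3.737 3.357
v -2.575 -3.534 2.818
v -3.617 -3.699 3.56
v -2.47 -3.394 2.996
v -3.512 -3.559 3.738
v -2.421 -3.179 3.113
v -3.463 -3.345 3.855
f 2 1 5
f 2 5 3
f 3 5 6
f 3 6 4
f 5 1 7
f 5 7 6
f 6 7 8
f 6 8 4
f 7 1 9
f 7 9 8
f 8 9 10
f 8 10 4
f 9 1 11
f 9 11 10
f 10 11 12
f 10 12 4
f 11 1 13
f 11 13 12
f 12 13 14
f 12 14 4
f 13 1 15
f 13 15 14
f 14 15 16
f 14 16 4
f 15 1 17
f 15 17 16
f 16 17 18
f 16 18 4
f 17 1 19
f 17 19 18
f 18 19 20
f 18 20 4
f 19 1 21
f 19 21 20
f 20 21 22
f 20 22 4
f 21 1 23
f 21 23 22
f 22 23 24
f 22 24 4
f 23 1 25
f 23 25 24
f 24 25 26
f 24 26 4
f 25 1 27
f 25 27 26
f 26 27 28
f 26 28 4
f 27 1 29
f 27 29 28
f 28 29 30
f 28 30 4
f 29 1 31
f 29 31 30
f 30 31 32
f 30 32 4
f 31 1 33
f 31 33 32
f 32 33 34
f 32 34 4
f 33 1 2
f 33 2 34
f 34 2 3
f 34 3 4
f 35 72 51
f 72 46 75
f 51 75 40
f 72 75 51
f 35 51 47
f 51 40 52
f 47 52 36
f 51 52 47
f 35 47 56
f 47 36 57
f 56 57 42
f 47 57 56
f 35 56 68
f 56 42 71
f 68 71 45
f 56 71 68
f 35 68 72
f 68 45 76
f 72 76 46
f 68 76 72
f 36 52 63
f 52 40 66
f 63 66 44
f 52 66 63
f 40 75 53
f 75 46 74
f 53 74 39
f 75 74 53
f 46 76 73
f 76 45 69
f 73 69 37
f 76 69 73
f 45 71 70
f 71 42 58
f 70 58 41
f 71 58 70
f 42 57 62
f 57 36 59
f 62 59 43
f 57 59 62
f 38 64 50
f 64 44 65
f 50 65 39
f 64 65 50
f 38 50 48
f 50 39 49
f 48 49 37
f 50 49 48
f 38 48 55
f 48 37 54
f 55 54 41
f 48 54 55
f 38 55 60
f 55 41 61
f 60 61 43
f 55 61 60
f 38 60 64
f 60 43 67
f 64 67 44
f 60 67 64
f 39 65 53
f 65 44 66
f 53 66 40
f 65 66 53
f 37 49 73
f 49 39 74
f 73 74 46
f 49 74 73
f 41 54 70
f 54 37 69
f 70 69 45
f 54 69 70
f 43 61 62
f 61 41 58
f 62 58 42
f 61 58 62
f 44 67 63
f 67 43 59
f 63 59 36
f 67 59 63
f 78 77 81
f 78 81 79
f 79 81 82
f 79 82 80
f 81 77 83
f 81 83 82
f 82 83 84
f 82 84 80
f 83 77 85
f 83 85 84
f 84 85 86
f 84 86 80
f 85 77 87
f 85 87 86
f 86 87 88
f 86 88 80
f 87 77 89
f 87 89 88
f 88 89 90
f 88 90 80
f 89 77 91
f 89 91 90
f 90 91 92
f 90 92 80
f 91 77 93
f 91 93 92
f 92 93 94
f 92 94 80
f 93 77 95
f 93 95 94
f 94 95 96
f 94 96 80
f 95 77 97
f 95 97 96
f 96 97 98
f 96 98 80
f 97 77 99
f 97 99 98
f 98 99 100
f 98 100 80
f 99 77 101
f 99 101 100
f 100 101 102
f 100 102 80
f 101 77 103
f 101 103 102
f 102 103 104
f 102 104 80
f 103 77 105
f 103 105 104
f 104 105 106
f 104 106 80
f 105 77 78
f 105 78 106
f 106 78 79
f 106 79 80



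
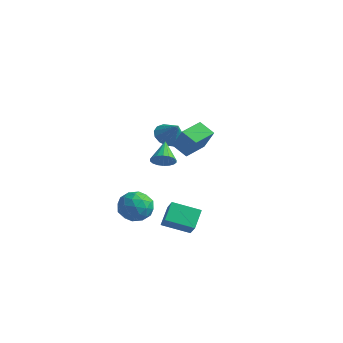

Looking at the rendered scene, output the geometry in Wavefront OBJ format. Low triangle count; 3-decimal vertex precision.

v 2.586 -3.8 1.804
v 2.838 -4.103 2.37
v 1.894 -2.82 2.636
v 3.053 -3.894 2.303
v 3.175 -3.667 2.137
v 3.181 -3.466 1.905
v 3.069 -3.331 1.653
v 2.861 -3.289 1.431
v 2.599 -3.348 1.283
v 2.334 -3.497 1.238
v 2.119 -3.706 1.305
v 1.997 -3.933 1.471
v 1.991 -4.134 1.703
v 2.103 -4.269 1.955
v 2.311 -4.311 2.177
v 2.573 -4.252 2.325
v 0.372 0.715 -0.326
v -0.561 0.663 0.236
v 0.412 2.191 -0.123
v -0.52 2.139 0.439
v 1.22 0.501 1.061
v 0.288 0.449 1.623
v 1.261 1.977 1.264
v 0.328 1.925 1.826
v -3.08 3.338 -0.77
v -2.658 2.642 -1.199
v -2.26 3.182 0.29
v -2.416 3.032 -1.329
v -2.352 3.503 -1.309
v -2.484 3.931 -1.144
v -2.775 4.199 -0.88
v -3.148 4.237 -0.586
v -3.502 4.034 -0.342
v -3.744 3.644 -0.212
v -3.808 3.173 -0.232
v -3.676 2.746 -0.397
v -3.385 2.477 -0.661
v -3.012 2.439 -0.955
v -0.637 -2.04 -3.92
v -0.216 -1.588 -3.056
v -0.584 -3.572 -3.144
v -0.163 -3.12 -2.28
v -1.172 -2.921 -2.545
v -1.205 -1.974 -3.025
v 0.405 -3.186 -3.175
v 0.372 -2.239 -3.655
v 0.428 -2.296 -2.596
v -0.547 -2.132 -2.207
v -0.253 -3.028 -3.993
v -1.228 -2.864 -3.604
v -0.431 -1.679 -3.556
v -0.369 -3.481 -2.644
v -0.962 -3.364 -2.8
v -0.714 -3.098 -2.292
v -1.012 -1.907 -3.538
v -0.765 -1.641 -3.03
v -1.327 -2.424 -2.73
v -0.035 -3.519 -3.17
v 0.212 -3.253 -2.662
v -0.086 -2.062 -3.908
v 0.162 -1.796 -3.4
v 0.527 -2.736 -3.47
v 0.195 -1.83 -2.778
v 0.226 -2.731 -2.322
v 0.56 -2.769 -2.848
v 0.54 -2.213 -3.13
v -0.378 -1.734 -2.549
v -0.347 -2.634 -2.093
v -0.94 -2.517 -2.249
v -0.959 -1.961 -2.531
v 0 -2.15 -2.278
v -0.453 -2.526 -4.107
v -0.422 -3.426 -3.651
v 0.159 -3.199 -3.669
v 0.14 -2.643 -3.951
v -1.026 -2.429 -3.878
v -0.995 -3.33 -3.422
v -1.34 -2.947 -3.07
v -1.36 -2.391 -3.352
v -0.8 -3.01 -3.922
v 2.831 -4.303 -2.612
v 2.496 -3.358 -1.816
v 4.071 -3.41 -3.151
v 3.736 -2.465 -2.355
v 3.484 -4.735 -1.825
v 3.149 -3.79 -1.029
v 4.724 -3.842 -2.364
v 4.389 -2.897 -1.568
f 2 1 4
f 2 4 3
f 4 1 5
f 4 5 3
f 5 1 6
f 5 6 3
f 6 1 7
f 6 7 3
f 7 1 8
f 7 8 3
f 8 1 9
f 8 9 3
f 9 1 10
f 9 10 3
f 10 1 11
f 10 11 3
f 11 1 12
f 11 12 3
f 12 1 13
f 12 13 3
f 13 1 14
f 13 14 3
f 14 1 15
f 14 15 3
f 15 1 16
f 15 16 3
f 16 1 2
f 16 2 3
f 18 20 17
f 21 18 17
f 17 20 19
f 19 21 17
f 18 24 20
f 22 18 21
f 22 24 18
f 20 24 19
f 23 21 19
f 19 24 23
f 23 22 21
f 24 22 23
f 26 25 28
f 26 28 27
f 28 25 29
f 28 29 27
f 29 25 30
f 29 30 27
f 30 25 31
f 30 31 27
f 31 25 32
f 31 32 27
f 32 25 33
f 32 33 27
f 33 25 34
f 33 34 27
f 34 25 35
f 34 35 27
f 35 25 36
f 35 36 27
f 36 25 37
f 36 37 27
f 37 25 38
f 37 38 27
f 38 25 26
f 38 26 27
f 39 76 55
f 76 50 79
f 55 79 44
f 76 79 55
f 39 55 51
f 55 44 56
f 51 56 40
f 55 56 51
f 39 51 60
f 51 40 61
f 60 61 46
f 51 61 60
f 39 60 72
f 60 46 75
f 72 75 49
f 60 75 72
f 39 72 76
f 72 49 80
f 76 80 50
f 72 80 76
f 40 56 67
f 56 44 70
f 67 70 48
f 56 70 67
f 44 79 57
f 79 50 78
f 57 78 43
f 79 78 57
f 50 80 77
f 80 49 73
f 77 73 41
f 80 73 77
f 49 75 74
f 75 46 62
f 74 62 45
f 75 62 74
f 46 61 66
f 61 40 63
f 66 63 47
f 61 63 66
f 42 68 54
f 68 48 69
f 54 69 43
f 68 69 54
f 42 54 52
f 54 43 53
f 52 53 41
f 54 53 52
f 42 52 59
f 52 41 58
f 59 58 45
f 52 58 59
f 42 59 64
f 59 45 65
f 64 65 47
f 59 65 64
f 42 64 68
f 64 47 71
f 68 71 48
f 64 71 68
f 43 69 57
f 69 48 70
f 57 70 44
f 69 70 57
f 41 53 77
f 53 43 78
f 77 78 50
f 53 78 77
f 45 58 74
f 58 41 73
f 74 73 49
f 58 73 74
f 47 65 66
f 65 45 62
f 66 62 46
f 65 62 66
f 48 71 67
f 71 47 63
f 67 63 40
f 71 63 67
f 82 84 81
f 85 82 81
f 81 84 83
f 83 85 81
f 82 88 84
f 86 82 85
f 86 88 82
f 84 88 83
f 87 85 83
f 83 88 87
f 87 86 85
f 88 86 87



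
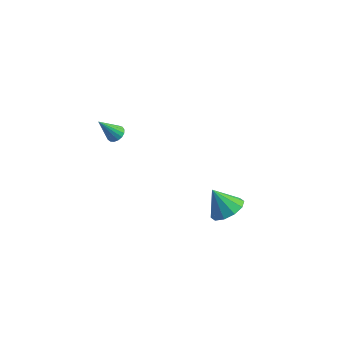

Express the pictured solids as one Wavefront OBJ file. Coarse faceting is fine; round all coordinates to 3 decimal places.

v -1.361 -0.272 3.22
v -0.904 -0.456 3.352
v -1.959 -0.868 4.46
v -0.91 -0.235 3.456
v -1.019 -0.023 3.505
v -1.207 0.133 3.489
v -1.43 0.196 3.412
v -1.637 0.151 3.29
v -1.781 0.01 3.153
v -1.828 -0.196 3.031
v -1.769 -0.42 2.952
v -1.616 -0.609 2.935
v -1.405 -0.721 2.983
v -1.183 -0.731 3.085
v -1.003 -0.635 3.219
v 3.472 2.359 -3.239
v 4.133 1.813 -2.765
v 2.588 2.361 -2.001
v 4.269 2.396 -2.669
v 4.099 2.964 -2.791
v 3.69 3.302 -3.084
v 3.198 3.279 -3.435
v 2.81 2.905 -3.712
v 2.675 2.323 -3.808
v 2.844 1.754 -3.686
v 3.253 1.417 -3.393
v 3.745 1.439 -3.042
f 2 1 4
f 2 4 3
f 4 1 5
f 4 5 3
f 5 1 6
f 5 6 3
f 6 1 7
f 6 7 3
f 7 1 8
f 7 8 3
f 8 1 9
f 8 9 3
f 9 1 10
f 9 10 3
f 10 1 11
f 10 11 3
f 11 1 12
f 11 12 3
f 12 1 13
f 12 13 3
f 13 1 14
f 13 14 3
f 14 1 15
f 14 15 3
f 15 1 2
f 15 2 3
f 17 16 19
f 17 19 18
f 19 16 20
f 19 20 18
f 20 16 21
f 20 21 18
f 21 16 22
f 21 22 18
f 22 16 23
f 22 23 18
f 23 16 24
f 23 24 18
f 24 16 25
f 24 25 18
f 25 16 26
f 25 26 18
f 26 16 27
f 26 27 18
f 27 16 17
f 27 17 18



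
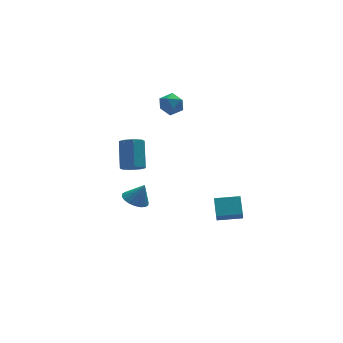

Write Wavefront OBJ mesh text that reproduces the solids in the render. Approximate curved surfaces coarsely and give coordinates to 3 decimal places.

v -0.854 0.092 3.877
v -0.154 -0.001 4.205
v -0.566 -0.779 3.015
v 0.134 -0.872 3.343
v -0.506 -1.107 3.718
v -0.683 -0.569 4.251
v -0.037 -0.211 2.969
v -0.214 0.327 3.502
v 0.351 -0.188 3.643
v 0.061 -0.742 4.106
v -0.781 -0.038 3.114
v -1.071 -0.592 3.577
v 1.398 -2.783 -4.72
v 1.195 -3.201 -4.021
v 1.66 -1.76 -4.033
v 1.457 -2.178 -3.333
v 2.763 -3.222 -4.587
v 2.56 -3.64 -3.887
v 3.025 -2.199 -3.899
v 2.822 -2.617 -3.2
v -3.797 -4.051 1.8
v -3.145 -4.194 1.749
v -2.79 -3.011 2.989
v -3.443 -2.869 3.04
v -3.289 -3.817 1.432
v -2.934 -2.635 2.672
v -3.731 -3.578 1.33
v -3.376 -2.396 2.57
v -4.212 -3.616 1.503
v -3.857 -2.434 2.744
v -4.45 -3.909 1.851
v -4.095 -2.726 3.091
v -4.306 -4.285 2.168
v -3.951 -3.103 3.408
v -3.864 -4.524 2.27
v -3.509 -3.342 3.51
v -3.383 -4.486 2.096
v -3.028 -3.304 3.337
v -3.119 -2.344 -2.101
v -2.417 -2.469 -2.44
v -2.601 -2.416 -0.999
v -2.429 -2.119 -2.411
v -2.577 -1.814 -2.322
v -2.834 -1.613 -2.188
v -3.146 -1.557 -2.038
v -3.454 -1.658 -1.899
v -3.695 -1.894 -1.801
v -3.822 -2.219 -1.762
v -3.81 -2.57 -1.791
v -3.661 -2.875 -1.88
v -3.405 -3.076 -2.014
v -3.092 -3.131 -2.165
v -2.785 -3.031 -2.303
v -2.544 -2.795 -2.401
f 1 12 6
f 1 6 2
f 1 2 8
f 1 8 11
f 1 11 12
f 2 6 10
f 6 12 5
f 12 11 3
f 11 8 7
f 8 2 9
f 4 10 5
f 4 5 3
f 4 3 7
f 4 7 9
f 4 9 10
f 5 10 6
f 3 5 12
f 7 3 11
f 9 7 8
f 10 9 2
f 14 16 13
f 17 14 13
f 13 16 15
f 15 17 13
f 14 20 16
f 18 14 17
f 18 20 14
f 16 20 15
f 19 17 15
f 15 20 19
f 19 18 17
f 20 18 19
f 22 21 25
f 22 25 23
f 23 25 26
f 23 26 24
f 25 21 27
f 25 27 26
f 26 27 28
f 26 28 24
f 27 21 29
f 27 29 28
f 28 29 30
f 28 30 24
f 29 21 31
f 29 31 30
f 30 31 32
f 30 32 24
f 31 21 33
f 31 33 32
f 32 33 34
f 32 34 24
f 33 21 35
f 33 35 34
f 34 35 36
f 34 36 24
f 35 21 37
f 35 37 36
f 36 37 38
f 36 38 24
f 37 21 22
f 37 22 38
f 38 22 23
f 38 23 24
f 40 39 42
f 40 42 41
f 42 39 43
f 42 43 41
f 43 39 44
f 43 44 41
f 44 39 45
f 44 45 41
f 45 39 46
f 45 46 41
f 46 39 47
f 46 47 41
f 47 39 48
f 47 48 41
f 48 39 49
f 48 49 41
f 49 39 50
f 49 50 41
f 50 39 51
f 50 51 41
f 51 39 52
f 51 52 41
f 52 39 53
f 52 53 41
f 53 39 54
f 53 54 41
f 54 39 40
f 54 40 41



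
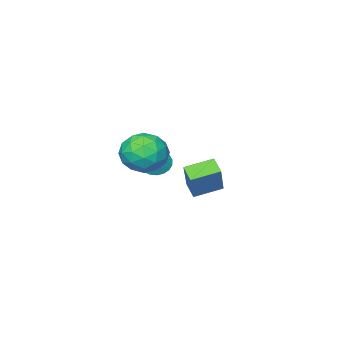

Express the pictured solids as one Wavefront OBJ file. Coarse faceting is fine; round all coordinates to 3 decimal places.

v -3.44 -0.356 -2.516
v -2.492 0.504 -0.776
v -3.216 0.381 -3.001
v -2.268 1.24 -1.261
v -2.152 -1 -2.899
v -1.204 -0.141 -1.159
v -1.928 -0.264 -3.384
v -0.98 0.596 -1.644
v 0.702 0.144 -0.14
v 1.253 -0.379 -0.149
v 1.238 0.696 0.56
v 1.347 -0.181 -0.377
v 1.329 0.073 -0.564
v 1.203 0.34 -0.677
v 0.99 0.573 -0.698
v 0.728 0.731 -0.622
v 0.461 0.789 -0.463
v 0.236 0.734 -0.248
v 0.091 0.578 -0.014
v 0.052 0.347 0.197
v 0.126 0.081 0.351
v 0.299 -0.175 0.42
v 0.542 -0.375 0.391
v 0.812 -0.485 0.271
v 1.064 -0.487 0.08
v 2.159 1.839 2.554
v 2.893 2.711 2.75
v 3.067 1.429 0.97
v 3.801 2.301 1.166
v 3.823 1.364 1.843
v 3.262 1.617 2.822
v 2.698 2.523 0.898
v 2.137 2.776 1.877
v 3.226 3.134 1.726
v 3.922 2.417 2.31
v 2.038 1.723 1.41
v 2.734 1.006 1.994
v 2.446 2.311 2.791
v 3.514 1.829 0.929
v 3.527 1.278 1.327
v 3.958 1.791 1.442
v 2.663 1.668 2.833
v 3.094 2.18 2.948
v 3.641 1.389 2.415
v 2.866 1.96 0.772
v 3.297 2.472 0.887
v 2.002 2.349 2.278
v 2.433 2.862 2.393
v 2.319 2.751 1.305
v 3.074 3.072 2.304
v 3.608 2.831 1.373
v 2.959 2.962 1.216
v 2.629 3.11 1.791
v 3.482 2.651 2.648
v 4.016 2.41 1.717
v 4.029 1.859 2.115
v 3.699 2.008 2.69
v 3.678 2.899 2.046
v 1.944 1.73 2.003
v 2.478 1.489 1.072
v 2.261 2.132 1.03
v 1.931 2.281 1.605
v 2.352 1.309 2.347
v 2.886 1.068 1.416
v 3.331 1.03 1.929
v 3.001 1.178 2.504
v 2.282 1.241 1.674
f 2 4 1
f 5 2 1
f 1 4 3
f 3 5 1
f 2 8 4
f 6 2 5
f 6 8 2
f 4 8 3
f 7 5 3
f 3 8 7
f 7 6 5
f 8 6 7
f 10 9 12
f 10 12 11
f 12 9 13
f 12 13 11
f 13 9 14
f 13 14 11
f 14 9 15
f 14 15 11
f 15 9 16
f 15 16 11
f 16 9 17
f 16 17 11
f 17 9 18
f 17 18 11
f 18 9 19
f 18 19 11
f 19 9 20
f 19 20 11
f 20 9 21
f 20 21 11
f 21 9 22
f 21 22 11
f 22 9 23
f 22 23 11
f 23 9 24
f 23 24 11
f 24 9 25
f 24 25 11
f 25 9 10
f 25 10 11
f 26 63 42
f 63 37 66
f 42 66 31
f 63 66 42
f 26 42 38
f 42 31 43
f 38 43 27
f 42 43 38
f 26 38 47
f 38 27 48
f 47 48 33
f 38 48 47
f 26 47 59
f 47 33 62
f 59 62 36
f 47 62 59
f 26 59 63
f 59 36 67
f 63 67 37
f 59 67 63
f 27 43 54
f 43 31 57
f 54 57 35
f 43 57 54
f 31 66 44
f 66 37 65
f 44 65 30
f 66 65 44
f 37 67 64
f 67 36 60
f 64 60 28
f 67 60 64
f 36 62 61
f 62 33 49
f 61 49 32
f 62 49 61
f 33 48 53
f 48 27 50
f 53 50 34
f 48 50 53
f 29 55 41
f 55 35 56
f 41 56 30
f 55 56 41
f 29 41 39
f 41 30 40
f 39 40 28
f 41 40 39
f 29 39 46
f 39 28 45
f 46 45 32
f 39 45 46
f 29 46 51
f 46 32 52
f 51 52 34
f 46 52 51
f 29 51 55
f 51 34 58
f 55 58 35
f 51 58 55
f 30 56 44
f 56 35 57
f 44 57 31
f 56 57 44
f 28 40 64
f 40 30 65
f 64 65 37
f 40 65 64
f 32 45 61
f 45 28 60
f 61 60 36
f 45 60 61
f 34 52 53
f 52 32 49
f 53 49 33
f 52 49 53
f 35 58 54
f 58 34 50
f 54 50 27
f 58 50 54



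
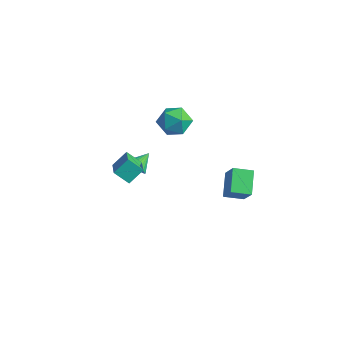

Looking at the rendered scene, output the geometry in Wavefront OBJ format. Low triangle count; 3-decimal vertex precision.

v -1.488 -2.943 -2.219
v -0.115 -3.853 -1.468
v -1.341 -2.073 -1.436
v 0.032 -2.983 -0.684
v -0.772 -2.437 -2.916
v 0.601 -3.347 -2.164
v -0.625 -1.567 -2.132
v 0.748 -2.477 -1.381
v 3.635 0.791 -3.469
v 2.697 1.704 -2.532
v 4.277 1.749 -3.761
v 3.339 2.662 -2.823
v 4.601 0.518 -2.237
v 3.663 1.431 -1.299
v 5.243 1.476 -2.528
v 4.305 2.389 -1.591
v -1.888 -1.066 -3.673
v -1.201 -0.922 -3.783
v -2.012 -0.014 -3.067
v -1.317 -0.806 -4.006
v -1.52 -0.731 -4.179
v -1.779 -0.706 -4.275
v -2.054 -0.736 -4.279
v -2.304 -0.816 -4.191
v -2.491 -0.934 -4.024
v -2.586 -1.073 -3.804
v -2.574 -1.21 -3.563
v -2.459 -1.325 -3.34
v -2.256 -1.401 -3.167
v -1.997 -1.426 -3.071
v -1.722 -1.396 -3.067
v -1.472 -1.315 -3.155
v -1.285 -1.197 -3.322
v -1.19 -1.059 -3.542
v -4.068 2.796 -1.821
v -3.122 3.218 -1.356
v -3.078 2.102 -3.204
v -2.132 2.524 -2.739
v -2.679 1.667 -2.234
v -3.291 2.095 -1.379
v -2.909 3.225 -3.181
v -3.521 3.653 -2.326
v -2.406 3.483 -2.196
v -2.263 2.52 -1.611
v -3.937 2.8 -2.949
v -3.794 1.837 -2.364
f 2 4 1
f 5 2 1
f 1 4 3
f 3 5 1
f 2 8 4
f 6 2 5
f 6 8 2
f 4 8 3
f 7 5 3
f 3 8 7
f 7 6 5
f 8 6 7
f 10 12 9
f 13 10 9
f 9 12 11
f 11 13 9
f 10 16 12
f 14 10 13
f 14 16 10
f 12 16 11
f 15 13 11
f 11 16 15
f 15 14 13
f 16 14 15
f 18 17 20
f 18 20 19
f 20 17 21
f 20 21 19
f 21 17 22
f 21 22 19
f 22 17 23
f 22 23 19
f 23 17 24
f 23 24 19
f 24 17 25
f 24 25 19
f 25 17 26
f 25 26 19
f 26 17 27
f 26 27 19
f 27 17 28
f 27 28 19
f 28 17 29
f 28 29 19
f 29 17 30
f 29 30 19
f 30 17 31
f 30 31 19
f 31 17 32
f 31 32 19
f 32 17 33
f 32 33 19
f 33 17 34
f 33 34 19
f 34 17 18
f 34 18 19
f 35 46 40
f 35 40 36
f 35 36 42
f 35 42 45
f 35 45 46
f 36 40 44
f 40 46 39
f 46 45 37
f 45 42 41
f 42 36 43
f 38 44 39
f 38 39 37
f 38 37 41
f 38 41 43
f 38 43 44
f 39 44 40
f 37 39 46
f 41 37 45
f 43 41 42
f 44 43 36



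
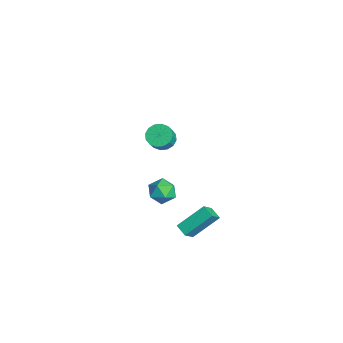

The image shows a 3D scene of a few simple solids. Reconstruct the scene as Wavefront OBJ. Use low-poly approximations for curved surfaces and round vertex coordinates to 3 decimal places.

v -1.954 1.723 -3.241
v -1.352 1.082 -3.692
v -3.188 1.158 -4.088
v -2.586 0.517 -4.539
v -2.797 0.406 -3.58
v -2.034 0.755 -3.057
v -2.506 1.485 -4.723
v -1.743 1.834 -4.2
v -1.693 0.935 -4.608
v -1.872 0.268 -3.902
v -2.668 1.972 -3.878
v -2.847 1.305 -3.172
v 0.831 1.703 -4.74
v 0.71 3.375 -3.41
v 1.598 1.991 -5.033
v 1.478 3.663 -3.703
v 1.402 1.057 -3.877
v 1.282 2.729 -2.547
v 2.17 1.345 -4.17
v 2.049 3.017 -2.84
v 0.344 0.505 3.494
v 1.037 0.598 3.086
v 1.589 0.228 3.937
v 0.896 0.135 4.346
v 0.977 0.964 3.283
v 1.529 0.594 4.134
v 0.748 1.206 3.537
v 1.3 0.836 4.388
v 0.41 1.26 3.779
v 0.962 0.89 4.631
v 0.055 1.112 3.946
v 0.607 0.742 4.797
v -0.223 0.802 3.991
v 0.329 0.432 4.842
v -0.349 0.412 3.903
v 0.203 0.042 4.754
v -0.289 0.046 3.706
v 0.263 -0.324 4.557
v -0.06 -0.196 3.452
v 0.492 -0.566 4.303
v 0.278 -0.25 3.209
v 0.83 -0.62 4.061
v 0.633 -0.102 3.043
v 1.185 -0.472 3.894
v 0.911 0.208 2.998
v 1.463 -0.162 3.849
f 1 12 6
f 1 6 2
f 1 2 8
f 1 8 11
f 1 11 12
f 2 6 10
f 6 12 5
f 12 11 3
f 11 8 7
f 8 2 9
f 4 10 5
f 4 5 3
f 4 3 7
f 4 7 9
f 4 9 10
f 5 10 6
f 3 5 12
f 7 3 11
f 9 7 8
f 10 9 2
f 14 16 13
f 17 14 13
f 13 16 15
f 15 17 13
f 14 20 16
f 18 14 17
f 18 20 14
f 16 20 15
f 19 17 15
f 15 20 19
f 19 18 17
f 20 18 19
f 22 21 25
f 22 25 23
f 23 25 26
f 23 26 24
f 25 21 27
f 25 27 26
f 26 27 28
f 26 28 24
f 27 21 29
f 27 29 28
f 28 29 30
f 28 30 24
f 29 21 31
f 29 31 30
f 30 31 32
f 30 32 24
f 31 21 33
f 31 33 32
f 32 33 34
f 32 34 24
f 33 21 35
f 33 35 34
f 34 35 36
f 34 36 24
f 35 21 37
f 35 37 36
f 36 37 38
f 36 38 24
f 37 21 39
f 37 39 38
f 38 39 40
f 38 40 24
f 39 21 41
f 39 41 40
f 40 41 42
f 40 42 24
f 41 21 43
f 41 43 42
f 42 43 44
f 42 44 24
f 43 21 45
f 43 45 44
f 44 45 46
f 44 46 24
f 45 21 22
f 45 22 46
f 46 22 23
f 46 23 24



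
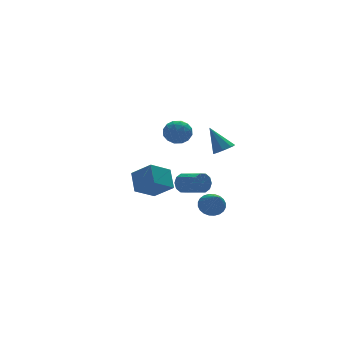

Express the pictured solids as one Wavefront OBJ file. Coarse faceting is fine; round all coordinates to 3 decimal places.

v 1.679 4.667 -4.225
v 2.116 4.628 -4.783
v 2.618 3.234 -4.292
v 2.181 3.273 -3.735
v 2.333 4.821 -4.455
v 2.835 3.428 -3.964
v 2.3 4.956 -4.038
v 2.802 3.563 -3.547
v 2.029 4.98 -3.694
v 2.531 3.587 -3.203
v 1.625 4.885 -3.552
v 2.127 3.491 -3.061
v 1.242 4.706 -3.668
v 1.744 3.312 -3.177
v 1.025 4.512 -3.996
v 1.527 3.119 -3.505
v 1.058 4.377 -4.413
v 1.56 2.984 -3.922
v 1.329 4.353 -4.757
v 1.831 2.96 -4.266
v 1.733 4.449 -4.899
v 2.235 3.055 -4.408
v -2.095 -0.769 3.261
v -1.276 -0.766 3.122
v -2.224 -1.854 2.478
v -1.405 -1.851 2.339
v -1.698 -2.042 3.093
v -1.619 -1.371 3.577
v -1.881 -1.249 2.023
v -1.802 -0.578 2.507
v -1.144 -1.063 2.358
v -1.031 -1.553 3.019
v -2.469 -1.067 2.581
v -2.356 -1.557 3.242
v -1.674 -0.672 3.26
v -1.826 -1.948 2.34
v -1.998 -2.06 2.783
v -1.517 -2.058 2.701
v -1.876 -1.028 3.527
v -1.394 -1.027 3.446
v -1.643 -1.776 3.429
v -2.106 -1.593 2.154
v -1.624 -1.592 2.073
v -1.983 -0.562 2.899
v -1.502 -0.56 2.817
v -1.857 -0.844 2.171
v -1.115 -0.845 2.73
v -1.191 -1.483 2.269
v -1.471 -1.129 2.084
v -1.424 -0.734 2.368
v -1.049 -1.133 3.118
v -1.124 -1.771 2.658
v -1.297 -1.883 3.101
v -1.25 -1.489 3.385
v -0.971 -1.308 2.669
v -2.376 -0.849 2.942
v -2.451 -1.487 2.482
v -2.25 -1.131 2.215
v -2.203 -0.737 2.499
v -2.309 -1.137 3.331
v -2.385 -1.775 2.87
v -2.076 -1.886 3.232
v -2.029 -1.491 3.516
v -2.529 -1.312 2.931
v -0.202 -3.566 2.103
v 0.152 -3.097 1.851
v -0.558 -2.614 3.377
v -0.315 -3.077 1.706
v -0.717 -3.344 1.794
v -0.817 -3.741 2.062
v -0.557 -4.036 2.355
v -0.089 -4.055 2.5
v 0.312 -3.788 2.412
v 0.412 -3.391 2.143
v -4.715 -2.229 -0.543
v -4.036 -3.152 0.313
v -4.416 -1.23 0.299
v -3.737 -2.153 1.154
v -3.463 -1.987 -1.274
v -2.784 -2.91 -0.419
v -3.164 -0.988 -0.433
v -2.485 -1.911 0.423
v 0.728 -0.531 -3.492
v 1.392 -0.889 -3.691
v 0.312 -2.049 -2.148
v 1.486 -0.712 -3.462
v 1.465 -0.508 -3.237
v 1.332 -0.307 -3.051
v 1.107 -0.14 -2.933
v 0.824 -0.033 -2.899
v 0.527 -0.001 -2.956
v 0.26 -0.05 -3.094
v 0.065 -0.172 -3.293
v -0.029 -0.349 -3.522
v -0.008 -0.554 -3.746
v 0.125 -0.754 -3.932
v 0.35 -0.921 -4.051
v 0.633 -1.029 -4.084
v 0.93 -1.06 -4.028
v 1.197 -1.011 -3.889
f 2 1 5
f 2 5 3
f 3 5 6
f 3 6 4
f 5 1 7
f 5 7 6
f 6 7 8
f 6 8 4
f 7 1 9
f 7 9 8
f 8 9 10
f 8 10 4
f 9 1 11
f 9 11 10
f 10 11 12
f 10 12 4
f 11 1 13
f 11 13 12
f 12 13 14
f 12 14 4
f 13 1 15
f 13 15 14
f 14 15 16
f 14 16 4
f 15 1 17
f 15 17 16
f 16 17 18
f 16 18 4
f 17 1 19
f 17 19 18
f 18 19 20
f 18 20 4
f 19 1 21
f 19 21 20
f 20 21 22
f 20 22 4
f 21 1 2
f 21 2 22
f 22 2 3
f 22 3 4
f 23 60 39
f 60 34 63
f 39 63 28
f 60 63 39
f 23 39 35
f 39 28 40
f 35 40 24
f 39 40 35
f 23 35 44
f 35 24 45
f 44 45 30
f 35 45 44
f 23 44 56
f 44 30 59
f 56 59 33
f 44 59 56
f 23 56 60
f 56 33 64
f 60 64 34
f 56 64 60
f 24 40 51
f 40 28 54
f 51 54 32
f 40 54 51
f 28 63 41
f 63 34 62
f 41 62 27
f 63 62 41
f 34 64 61
f 64 33 57
f 61 57 25
f 64 57 61
f 33 59 58
f 59 30 46
f 58 46 29
f 59 46 58
f 30 45 50
f 45 24 47
f 50 47 31
f 45 47 50
f 26 52 38
f 52 32 53
f 38 53 27
f 52 53 38
f 26 38 36
f 38 27 37
f 36 37 25
f 38 37 36
f 26 36 43
f 36 25 42
f 43 42 29
f 36 42 43
f 26 43 48
f 43 29 49
f 48 49 31
f 43 49 48
f 26 48 52
f 48 31 55
f 52 55 32
f 48 55 52
f 27 53 41
f 53 32 54
f 41 54 28
f 53 54 41
f 25 37 61
f 37 27 62
f 61 62 34
f 37 62 61
f 29 42 58
f 42 25 57
f 58 57 33
f 42 57 58
f 31 49 50
f 49 29 46
f 50 46 30
f 49 46 50
f 32 55 51
f 55 31 47
f 51 47 24
f 55 47 51
f 66 65 68
f 66 68 67
f 68 65 69
f 68 69 67
f 69 65 70
f 69 70 67
f 70 65 71
f 70 71 67
f 71 65 72
f 71 72 67
f 72 65 73
f 72 73 67
f 73 65 74
f 73 74 67
f 74 65 66
f 74 66 67
f 76 78 75
f 79 76 75
f 75 78 77
f 77 79 75
f 76 82 78
f 80 76 79
f 80 82 76
f 78 82 77
f 81 79 77
f 77 82 81
f 81 80 79
f 82 80 81
f 84 83 86
f 84 86 85
f 86 83 87
f 86 87 85
f 87 83 88
f 87 88 85
f 88 83 89
f 88 89 85
f 89 83 90
f 89 90 85
f 90 83 91
f 90 91 85
f 91 83 92
f 91 92 85
f 92 83 93
f 92 93 85
f 93 83 94
f 93 94 85
f 94 83 95
f 94 95 85
f 95 83 96
f 95 96 85
f 96 83 97
f 96 97 85
f 97 83 98
f 97 98 85
f 98 83 99
f 98 99 85
f 99 83 100
f 99 100 85
f 100 83 84
f 100 84 85



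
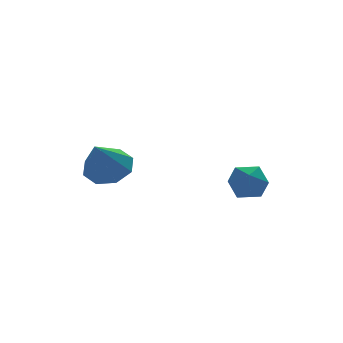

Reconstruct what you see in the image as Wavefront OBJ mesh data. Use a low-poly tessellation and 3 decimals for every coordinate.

v 2.414 -1.309 1.036
v 3.178 -1.395 0.559
v 2.742 -2.525 1.781
v 3.506 -2.611 1.304
v 3.418 -1.935 1.898
v 3.215 -1.183 1.437
v 2.705 -2.737 0.903
v 2.502 -1.985 0.442
v 3.357 -2.278 0.477
v 3.798 -1.782 1.091
v 2.122 -2.138 1.249
v 2.563 -1.642 1.863
v -1.583 0.844 1.608
v -0.933 0.049 1.53
v -2.397 0.036 3.072
v -0.657 0.619 1.999
v -0.923 1.321 2.238
v -1.576 1.744 2.109
v -2.233 1.64 1.686
v -2.509 1.069 1.217
v -2.243 0.367 0.977
v -1.59 -0.056 1.107
f 1 12 6
f 1 6 2
f 1 2 8
f 1 8 11
f 1 11 12
f 2 6 10
f 6 12 5
f 12 11 3
f 11 8 7
f 8 2 9
f 4 10 5
f 4 5 3
f 4 3 7
f 4 7 9
f 4 9 10
f 5 10 6
f 3 5 12
f 7 3 11
f 9 7 8
f 10 9 2
f 14 13 16
f 14 16 15
f 16 13 17
f 16 17 15
f 17 13 18
f 17 18 15
f 18 13 19
f 18 19 15
f 19 13 20
f 19 20 15
f 20 13 21
f 20 21 15
f 21 13 22
f 21 22 15
f 22 13 14
f 22 14 15



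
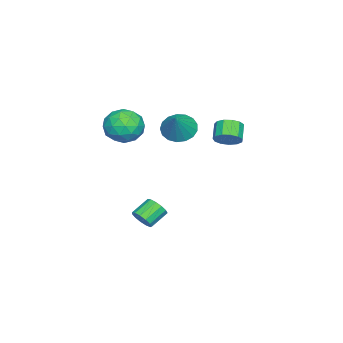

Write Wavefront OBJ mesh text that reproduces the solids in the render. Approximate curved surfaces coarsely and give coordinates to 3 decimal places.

v -1.711 3.655 2.447
v -1.28 3.966 3.085
v -2.158 3.736 3.79
v -2.589 3.425 3.153
v -1.52 4.323 2.902
v -2.399 4.093 3.607
v -1.821 4.468 2.574
v -2.7 4.238 3.28
v -2.087 4.354 2.206
v -2.965 4.125 2.912
v -2.233 4.019 1.915
v -3.112 3.79 2.621
v -2.214 3.568 1.793
v -3.092 3.339 2.498
v -2.035 3.145 1.878
v -2.913 2.915 2.584
v -1.753 2.883 2.144
v -2.631 2.654 2.85
v -1.457 2.867 2.506
v -2.336 2.637 3.212
v -1.242 3.1 2.85
v -2.121 2.871 3.555
v -1.176 3.51 3.065
v -2.055 3.28 3.771
v 0.226 -0.735 4.246
v 1.067 -1.626 4.441
v -0.407 -1.694 2.599
v 0.434 -2.585 2.794
v -0.532 -2.465 3.563
v -0.141 -1.872 4.581
v 0.801 -1.448 2.459
v 1.192 -0.855 3.477
v 1.423 -2.066 3.337
v 0.599 -2.695 4.019
v 0.061 -0.625 3.021
v -0.763 -1.254 3.703
v 0.702 -1.097 4.488
v -0.042 -2.223 2.552
v -0.61 -2.153 3.004
v -0.115 -2.676 3.119
v -0.008 -1.241 4.57
v 0.486 -1.765 4.685
v -0.453 -2.258 4.169
v 0.174 -1.555 2.355
v 0.668 -2.079 2.47
v 0.775 -0.644 3.921
v 1.27 -1.167 4.036
v 1.113 -1.062 2.871
v 1.405 -1.879 3.954
v 1.033 -2.442 2.986
v 1.249 -1.774 2.789
v 1.479 -1.426 3.387
v 0.921 -2.248 4.355
v 0.549 -2.812 3.387
v -0.019 -2.741 3.839
v 0.211 -2.393 4.437
v 1.13 -2.507 3.706
v 0.111 -0.508 3.653
v -0.261 -1.072 2.685
v 0.449 -0.927 2.603
v 0.679 -0.579 3.201
v -0.373 -0.878 4.054
v -0.745 -1.441 3.086
v -0.819 -1.894 3.653
v -0.589 -1.546 4.251
v -0.47 -0.813 3.334
v -0.074 -0.805 -3.977
v 0.199 -1.094 -3.341
v -0.794 -0.544 -2.667
v -1.066 -0.255 -3.303
v 0.378 -0.714 -3.386
v -0.614 -0.164 -2.711
v 0.415 -0.363 -3.618
v -0.578 0.187 -2.944
v 0.296 -0.152 -3.965
v -0.697 0.397 -3.29
v 0.06 -0.149 -4.315
v -0.933 0.401 -3.641
v -0.219 -0.353 -4.558
v -1.212 0.196 -3.884
v -0.451 -0.702 -4.617
v -1.444 -0.152 -3.943
v -0.564 -1.082 -4.472
v -1.556 -0.533 -3.798
v -0.521 -1.375 -4.171
v -1.513 -0.826 -3.496
v -0.336 -1.487 -3.807
v -1.329 -0.937 -3.133
v -0.067 -1.382 -3.498
v -1.06 -0.832 -2.824
v -3.004 0.293 2.144
v -2.391 -0.48 1.728
v -1.736 0.547 3.536
v -2.224 -0.054 1.498
v -2.235 0.451 1.416
v -2.423 0.92 1.5
v -2.743 1.246 1.732
v -3.123 1.353 2.059
v -3.476 1.217 2.404
v -3.72 0.87 2.69
v -3.801 0.39 2.851
v -3.698 -0.112 2.85
v -3.437 -0.521 2.687
v -3.076 -0.744 2.399
v -2.699 -0.729 2.053
f 2 1 5
f 2 5 3
f 3 5 6
f 3 6 4
f 5 1 7
f 5 7 6
f 6 7 8
f 6 8 4
f 7 1 9
f 7 9 8
f 8 9 10
f 8 10 4
f 9 1 11
f 9 11 10
f 10 11 12
f 10 12 4
f 11 1 13
f 11 13 12
f 12 13 14
f 12 14 4
f 13 1 15
f 13 15 14
f 14 15 16
f 14 16 4
f 15 1 17
f 15 17 16
f 16 17 18
f 16 18 4
f 17 1 19
f 17 19 18
f 18 19 20
f 18 20 4
f 19 1 21
f 19 21 20
f 20 21 22
f 20 22 4
f 21 1 23
f 21 23 22
f 22 23 24
f 22 24 4
f 23 1 2
f 23 2 24
f 24 2 3
f 24 3 4
f 25 62 41
f 62 36 65
f 41 65 30
f 62 65 41
f 25 41 37
f 41 30 42
f 37 42 26
f 41 42 37
f 25 37 46
f 37 26 47
f 46 47 32
f 37 47 46
f 25 46 58
f 46 32 61
f 58 61 35
f 46 61 58
f 25 58 62
f 58 35 66
f 62 66 36
f 58 66 62
f 26 42 53
f 42 30 56
f 53 56 34
f 42 56 53
f 30 65 43
f 65 36 64
f 43 64 29
f 65 64 43
f 36 66 63
f 66 35 59
f 63 59 27
f 66 59 63
f 35 61 60
f 61 32 48
f 60 48 31
f 61 48 60
f 32 47 52
f 47 26 49
f 52 49 33
f 47 49 52
f 28 54 40
f 54 34 55
f 40 55 29
f 54 55 40
f 28 40 38
f 40 29 39
f 38 39 27
f 40 39 38
f 28 38 45
f 38 27 44
f 45 44 31
f 38 44 45
f 28 45 50
f 45 31 51
f 50 51 33
f 45 51 50
f 28 50 54
f 50 33 57
f 54 57 34
f 50 57 54
f 29 55 43
f 55 34 56
f 43 56 30
f 55 56 43
f 27 39 63
f 39 29 64
f 63 64 36
f 39 64 63
f 31 44 60
f 44 27 59
f 60 59 35
f 44 59 60
f 33 51 52
f 51 31 48
f 52 48 32
f 51 48 52
f 34 57 53
f 57 33 49
f 53 49 26
f 57 49 53
f 68 67 71
f 68 71 69
f 69 71 72
f 69 72 70
f 71 67 73
f 71 73 72
f 72 73 74
f 72 74 70
f 73 67 75
f 73 75 74
f 74 75 76
f 74 76 70
f 75 67 77
f 75 77 76
f 76 77 78
f 76 78 70
f 77 67 79
f 77 79 78
f 78 79 80
f 78 80 70
f 79 67 81
f 79 81 80
f 80 81 82
f 80 82 70
f 81 67 83
f 81 83 82
f 82 83 84
f 82 84 70
f 83 67 85
f 83 85 84
f 84 85 86
f 84 86 70
f 85 67 87
f 85 87 86
f 86 87 88
f 86 88 70
f 87 67 89
f 87 89 88
f 88 89 90
f 88 90 70
f 89 67 68
f 89 68 90
f 90 68 69
f 90 69 70
f 92 91 94
f 92 94 93
f 94 91 95
f 94 95 93
f 95 91 96
f 95 96 93
f 96 91 97
f 96 97 93
f 97 91 98
f 97 98 93
f 98 91 99
f 98 99 93
f 99 91 100
f 99 100 93
f 100 91 101
f 100 101 93
f 101 91 102
f 101 102 93
f 102 91 103
f 102 103 93
f 103 91 104
f 103 104 93
f 104 91 105
f 104 105 93
f 105 91 92
f 105 92 93

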